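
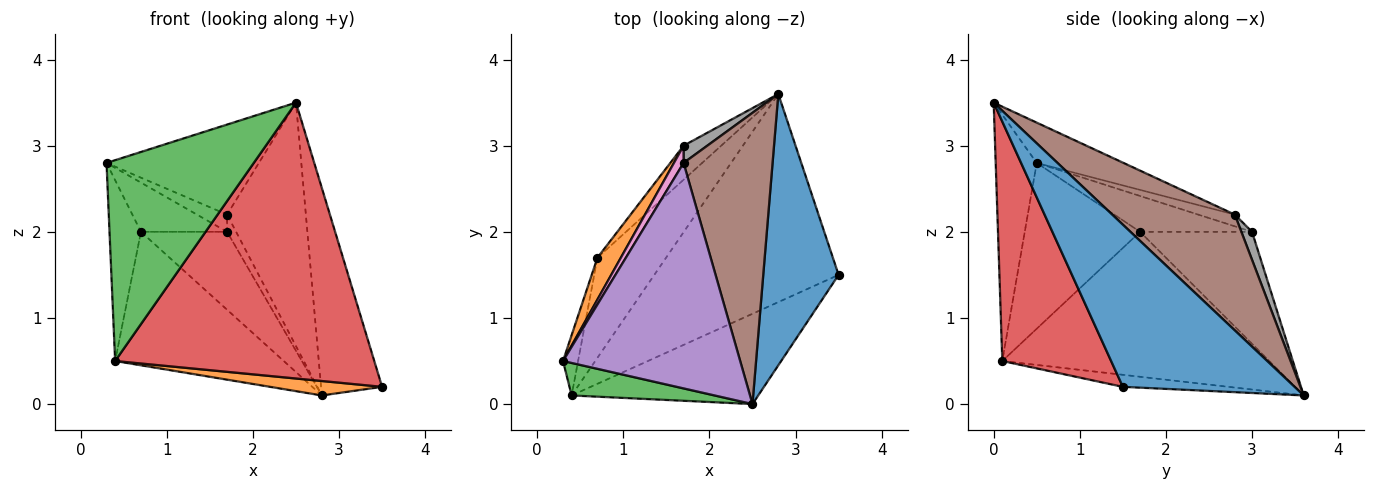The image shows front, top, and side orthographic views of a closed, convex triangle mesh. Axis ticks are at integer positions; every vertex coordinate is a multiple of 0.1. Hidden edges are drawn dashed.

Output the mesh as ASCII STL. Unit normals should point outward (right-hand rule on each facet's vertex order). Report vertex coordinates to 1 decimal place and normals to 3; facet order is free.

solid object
 facet normal 0.863 0.307 0.401
  outer loop
   vertex 2.5 0.0 3.5
   vertex 3.5 1.5 0.2
   vertex 2.8 3.6 0.1
  endloop
 endfacet
 facet normal -0.065 -0.069 -0.995
  outer loop
   vertex 0.4 0.1 0.5
   vertex 2.8 3.6 0.1
   vertex 3.5 1.5 0.2
  endloop
 endfacet
 facet normal -0.265 -0.952 0.154
  outer loop
   vertex 0.4 0.1 0.5
   vertex 2.5 0.0 3.5
   vertex 0.3 0.5 2.8
  endloop
 endfacet
 facet normal 0.371 -0.883 -0.289
  outer loop
   vertex 0.4 0.1 0.5
   vertex 3.5 1.5 0.2
   vertex 2.5 0.0 3.5
  endloop
 endfacet
 facet normal -0.207 0.363 0.909
  outer loop
   vertex 1.7 2.8 2.2
   vertex 0.3 0.5 2.8
   vertex 2.5 0.0 3.5
  endloop
 endfacet
 facet normal 0.706 0.454 0.543
  outer loop
   vertex 1.7 2.8 2.2
   vertex 2.5 0.0 3.5
   vertex 2.8 3.6 0.1
  endloop
 endfacet
 facet normal -0.651 0.536 0.536
  outer loop
   vertex 1.7 3.0 2.0
   vertex 0.3 0.5 2.8
   vertex 1.7 2.8 2.2
  endloop
 endfacet
 facet normal 0.641 0.543 0.543
  outer loop
   vertex 1.7 3.0 2.0
   vertex 1.7 2.8 2.2
   vertex 2.8 3.6 0.1
  endloop
 endfacet
 facet normal -0.785 0.496 -0.372
  outer loop
   vertex 0.7 1.7 2.0
   vertex 2.8 3.6 0.1
   vertex 0.4 0.1 0.5
  endloop
 endfacet
 facet normal -0.766 0.589 -0.257
  outer loop
   vertex 0.7 1.7 2.0
   vertex 1.7 3.0 2.0
   vertex 2.8 3.6 0.1
  endloop
 endfacet
 facet normal -0.961 0.262 -0.087
  outer loop
   vertex 0.7 1.7 2.0
   vertex 0.4 0.1 0.5
   vertex 0.3 0.5 2.8
  endloop
 endfacet
 facet normal -0.704 0.541 0.460
  outer loop
   vertex 0.7 1.7 2.0
   vertex 0.3 0.5 2.8
   vertex 1.7 3.0 2.0
  endloop
 endfacet
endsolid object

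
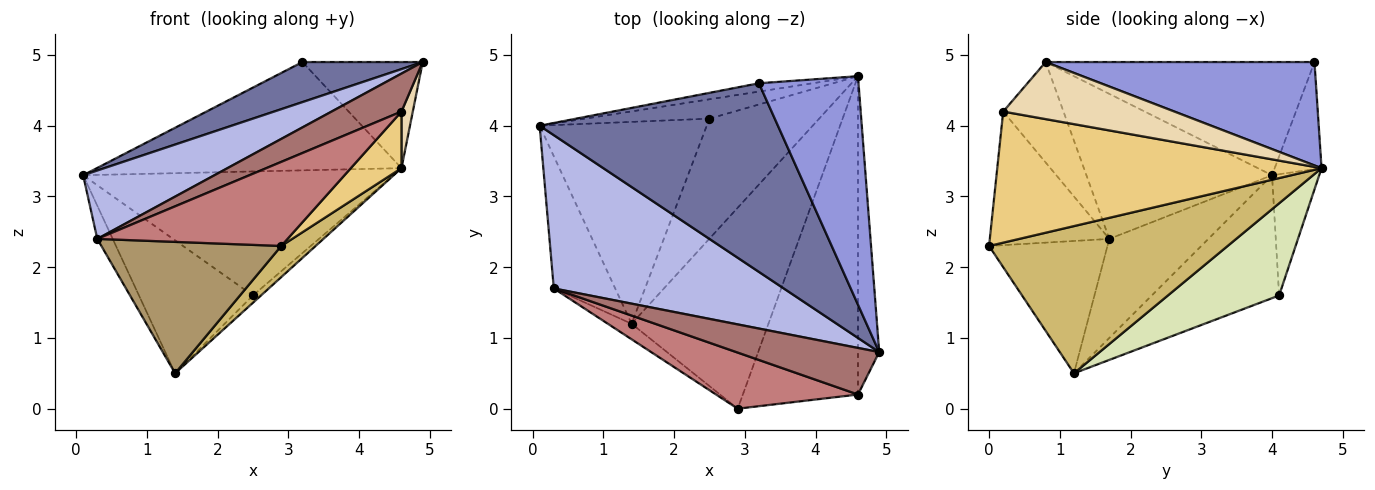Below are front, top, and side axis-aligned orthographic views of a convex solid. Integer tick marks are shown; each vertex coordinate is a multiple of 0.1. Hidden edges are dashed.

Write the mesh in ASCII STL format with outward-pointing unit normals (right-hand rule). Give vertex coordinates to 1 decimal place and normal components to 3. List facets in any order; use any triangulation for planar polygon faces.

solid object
 facet normal -0.421 -0.189 0.887
  outer loop
   vertex 3.2 4.6 4.9
   vertex 0.1 4.0 3.3
   vertex 4.9 0.8 4.9
  endloop
 endfacet
 facet normal -0.152 0.986 -0.076
  outer loop
   vertex 3.2 4.6 4.9
   vertex 4.6 4.7 3.4
   vertex 0.1 4.0 3.3
  endloop
 endfacet
 facet normal 0.686 0.307 0.660
  outer loop
   vertex 3.2 4.6 4.9
   vertex 4.9 0.8 4.9
   vertex 4.6 4.7 3.4
  endloop
 endfacet
 facet normal -0.499 -0.353 0.791
  outer loop
   vertex 0.3 1.7 2.4
   vertex 4.9 0.8 4.9
   vertex 0.1 4.0 3.3
  endloop
 endfacet
 facet normal -0.843 0.131 -0.522
  outer loop
   vertex 0.3 1.7 2.4
   vertex 0.1 4.0 3.3
   vertex 1.4 1.2 0.5
  endloop
 endfacet
 facet normal -0.149 0.977 -0.152
  outer loop
   vertex 2.5 4.1 1.6
   vertex 0.1 4.0 3.3
   vertex 4.6 4.7 3.4
  endloop
 endfacet
 facet normal -0.524 0.469 -0.712
  outer loop
   vertex 2.5 4.1 1.6
   vertex 1.4 1.2 0.5
   vertex 0.1 4.0 3.3
  endloop
 endfacet
 facet normal 0.642 0.046 -0.765
  outer loop
   vertex 2.5 4.1 1.6
   vertex 4.6 4.7 3.4
   vertex 1.4 1.2 0.5
  endloop
 endfacet
 facet normal -0.547 -0.831 -0.098
  outer loop
   vertex 2.9 0.0 2.3
   vertex 0.3 1.7 2.4
   vertex 1.4 1.2 0.5
  endloop
 endfacet
 facet normal 0.728 -0.105 -0.677
  outer loop
   vertex 2.9 0.0 2.3
   vertex 1.4 1.2 0.5
   vertex 4.6 4.7 3.4
  endloop
 endfacet
 facet normal 0.746 -0.117 -0.655
  outer loop
   vertex 4.6 0.2 4.2
   vertex 2.9 0.0 2.3
   vertex 4.6 4.7 3.4
  endloop
 endfacet
 facet normal 0.935 -0.062 -0.348
  outer loop
   vertex 4.6 0.2 4.2
   vertex 4.6 4.7 3.4
   vertex 4.9 0.8 4.9
  endloop
 endfacet
 facet normal -0.478 -0.555 0.681
  outer loop
   vertex 4.6 0.2 4.2
   vertex 4.9 0.8 4.9
   vertex 0.3 1.7 2.4
  endloop
 endfacet
 facet normal -0.463 -0.737 0.492
  outer loop
   vertex 4.6 0.2 4.2
   vertex 0.3 1.7 2.4
   vertex 2.9 0.0 2.3
  endloop
 endfacet
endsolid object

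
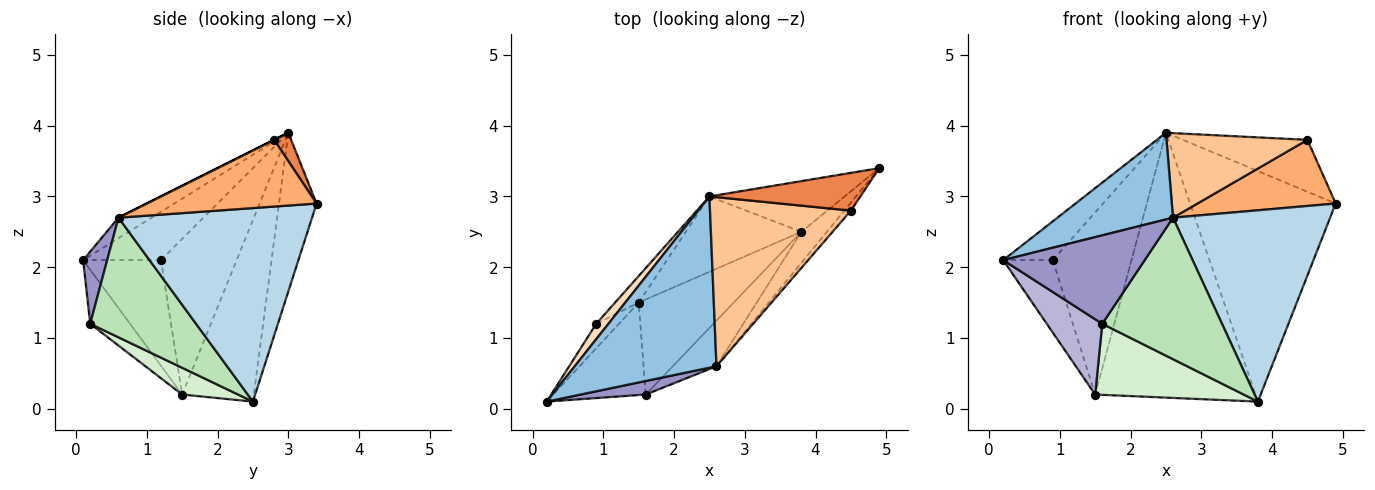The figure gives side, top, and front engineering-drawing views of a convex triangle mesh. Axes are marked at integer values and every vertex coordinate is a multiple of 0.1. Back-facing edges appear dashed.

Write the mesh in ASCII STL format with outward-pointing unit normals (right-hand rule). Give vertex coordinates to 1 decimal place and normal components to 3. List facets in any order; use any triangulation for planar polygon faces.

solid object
 facet normal -0.245 0.947 -0.208
  outer loop
   vertex 3.8 2.5 0.1
   vertex 2.5 3.0 3.9
   vertex 4.9 3.4 2.9
  endloop
 endfacet
 facet normal -0.128 -0.448 0.885
  outer loop
   vertex 2.6 0.6 2.7
   vertex 2.5 3.0 3.9
   vertex 0.2 0.1 2.1
  endloop
 endfacet
 facet normal 0.772 -0.627 -0.102
  outer loop
   vertex 2.6 0.6 2.7
   vertex 3.8 2.5 0.1
   vertex 4.9 3.4 2.9
  endloop
 endfacet
 facet normal -0.395 0.884 -0.251
  outer loop
   vertex 1.5 1.5 0.2
   vertex 2.5 3.0 3.9
   vertex 3.8 2.5 0.1
  endloop
 endfacet
 facet normal 0.110 0.804 0.585
  outer loop
   vertex 4.5 2.8 3.8
   vertex 4.9 3.4 2.9
   vertex 2.5 3.0 3.9
  endloop
 endfacet
 facet normal 0.773 -0.630 -0.076
  outer loop
   vertex 4.5 2.8 3.8
   vertex 2.6 0.6 2.7
   vertex 4.9 3.4 2.9
  endloop
 endfacet
 facet normal 0.000 -0.447 0.894
  outer loop
   vertex 4.5 2.8 3.8
   vertex 2.5 3.0 3.9
   vertex 2.6 0.6 2.7
  endloop
 endfacet
 facet normal -0.825 0.525 0.208
  outer loop
   vertex 0.9 1.2 2.1
   vertex 0.2 0.1 2.1
   vertex 2.5 3.0 3.9
  endloop
 endfacet
 facet normal -0.830 0.528 -0.179
  outer loop
   vertex 0.9 1.2 2.1
   vertex 1.5 1.5 0.2
   vertex 0.2 0.1 2.1
  endloop
 endfacet
 facet normal -0.689 0.717 -0.104
  outer loop
   vertex 0.9 1.2 2.1
   vertex 2.5 3.0 3.9
   vertex 1.5 1.5 0.2
  endloop
 endfacet
 facet normal 0.644 -0.728 -0.235
  outer loop
   vertex 1.6 0.2 1.2
   vertex 3.8 2.5 0.1
   vertex 2.6 0.6 2.7
  endloop
 endfacet
 facet normal 0.220 -0.584 -0.781
  outer loop
   vertex 1.6 0.2 1.2
   vertex 1.5 1.5 0.2
   vertex 3.8 2.5 0.1
  endloop
 endfacet
 facet normal 0.166 -0.975 0.149
  outer loop
   vertex 1.6 0.2 1.2
   vertex 2.6 0.6 2.7
   vertex 0.2 0.1 2.1
  endloop
 endfacet
 facet normal -0.413 -0.575 -0.706
  outer loop
   vertex 1.6 0.2 1.2
   vertex 0.2 0.1 2.1
   vertex 1.5 1.5 0.2
  endloop
 endfacet
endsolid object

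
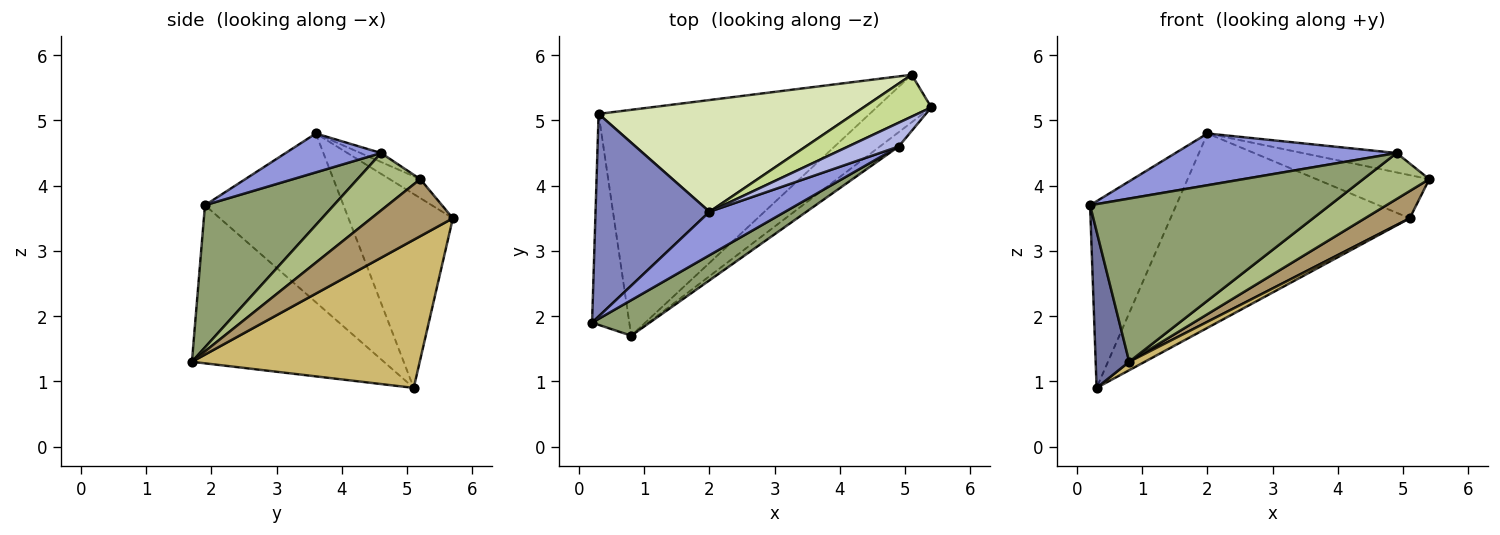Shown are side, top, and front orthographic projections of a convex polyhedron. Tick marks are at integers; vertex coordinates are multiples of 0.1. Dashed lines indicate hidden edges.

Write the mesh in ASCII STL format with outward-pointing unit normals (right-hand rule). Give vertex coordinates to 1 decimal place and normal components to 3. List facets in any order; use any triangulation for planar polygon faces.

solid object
 facet normal -0.960 -0.168 -0.226
  outer loop
   vertex 0.8 1.7 1.3
   vertex 0.2 1.9 3.7
   vertex 0.3 5.1 0.9
  endloop
 endfacet
 facet normal -0.737 0.458 0.497
  outer loop
   vertex 2.0 3.6 4.8
   vertex 0.3 5.1 0.9
   vertex 0.2 1.9 3.7
  endloop
 endfacet
 facet normal 0.314 -0.727 0.610
  outer loop
   vertex 4.9 4.6 4.5
   vertex 2.0 3.6 4.8
   vertex 0.2 1.9 3.7
  endloop
 endfacet
 facet normal -0.136 0.626 0.768
  outer loop
   vertex 4.9 4.6 4.5
   vertex 5.4 5.2 4.1
   vertex 2.0 3.6 4.8
  endloop
 endfacet
 facet normal 0.465 -0.865 0.188
  outer loop
   vertex 4.9 4.6 4.5
   vertex 0.2 1.9 3.7
   vertex 0.8 1.7 1.3
  endloop
 endfacet
 facet normal 0.672 -0.707 -0.220
  outer loop
   vertex 4.9 4.6 4.5
   vertex 0.8 1.7 1.3
   vertex 5.4 5.2 4.1
  endloop
 endfacet
 facet normal -0.191 0.705 0.683
  outer loop
   vertex 5.1 5.7 3.5
   vertex 2.0 3.6 4.8
   vertex 5.4 5.2 4.1
  endloop
 endfacet
 facet normal -0.354 0.811 0.466
  outer loop
   vertex 5.1 5.7 3.5
   vertex 0.3 5.1 0.9
   vertex 2.0 3.6 4.8
  endloop
 endfacet
 facet normal 0.672 -0.368 -0.643
  outer loop
   vertex 5.1 5.7 3.5
   vertex 5.4 5.2 4.1
   vertex 0.8 1.7 1.3
  endloop
 endfacet
 facet normal 0.479 -0.033 -0.877
  outer loop
   vertex 5.1 5.7 3.5
   vertex 0.8 1.7 1.3
   vertex 0.3 5.1 0.9
  endloop
 endfacet
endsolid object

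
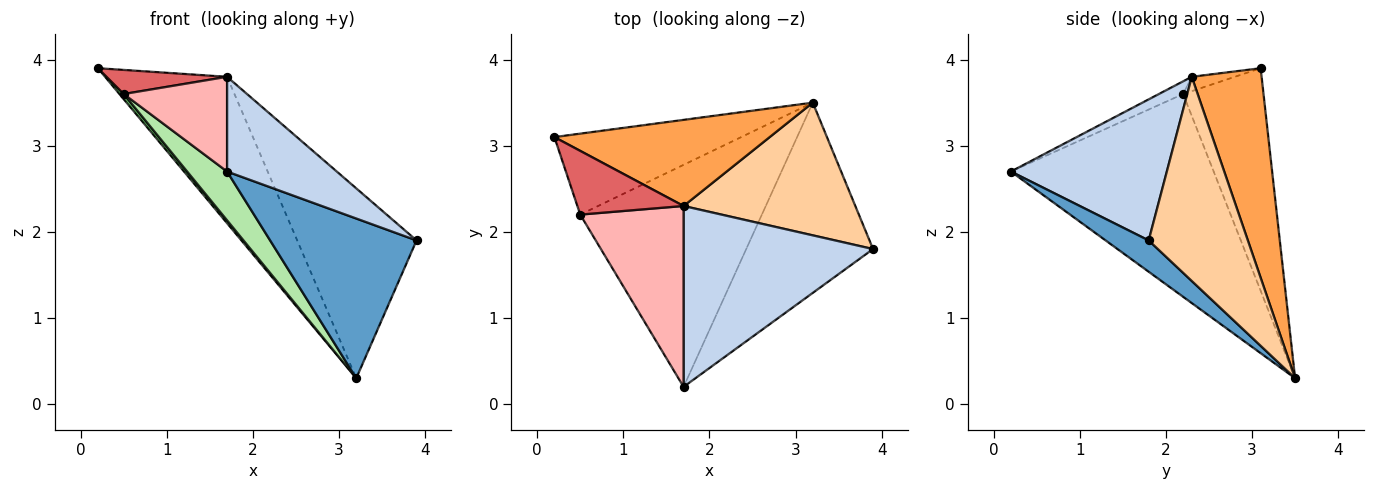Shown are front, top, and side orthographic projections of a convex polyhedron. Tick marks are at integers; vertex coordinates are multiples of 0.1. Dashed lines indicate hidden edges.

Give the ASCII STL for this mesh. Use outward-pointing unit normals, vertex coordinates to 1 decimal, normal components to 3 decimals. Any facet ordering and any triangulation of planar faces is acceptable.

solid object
 facet normal 0.186 -0.632 -0.753
  outer loop
   vertex 3.2 3.5 0.3
   vertex 3.9 1.8 1.9
   vertex 1.7 0.2 2.7
  endloop
 endfacet
 facet normal 0.551 -0.387 0.739
  outer loop
   vertex 1.7 2.3 3.8
   vertex 1.7 0.2 2.7
   vertex 3.9 1.8 1.9
  endloop
 endfacet
 facet normal 0.443 0.773 0.455
  outer loop
   vertex 1.7 2.3 3.8
   vertex 3.2 3.5 0.3
   vertex 0.2 3.1 3.9
  endloop
 endfacet
 facet normal 0.563 0.677 0.474
  outer loop
   vertex 1.7 2.3 3.8
   vertex 3.9 1.8 1.9
   vertex 3.2 3.5 0.3
  endloop
 endfacet
 facet normal -0.765 -0.041 -0.642
  outer loop
   vertex 0.5 2.2 3.6
   vertex 0.2 3.1 3.9
   vertex 3.2 3.5 0.3
  endloop
 endfacet
 facet normal -0.737 -0.145 -0.660
  outer loop
   vertex 0.5 2.2 3.6
   vertex 3.2 3.5 0.3
   vertex 1.7 0.2 2.7
  endloop
 endfacet
 facet normal -0.125 -0.351 0.928
  outer loop
   vertex 0.5 2.2 3.6
   vertex 1.7 2.3 3.8
   vertex 0.2 3.1 3.9
  endloop
 endfacet
 facet normal -0.108 -0.461 0.881
  outer loop
   vertex 0.5 2.2 3.6
   vertex 1.7 0.2 2.7
   vertex 1.7 2.3 3.8
  endloop
 endfacet
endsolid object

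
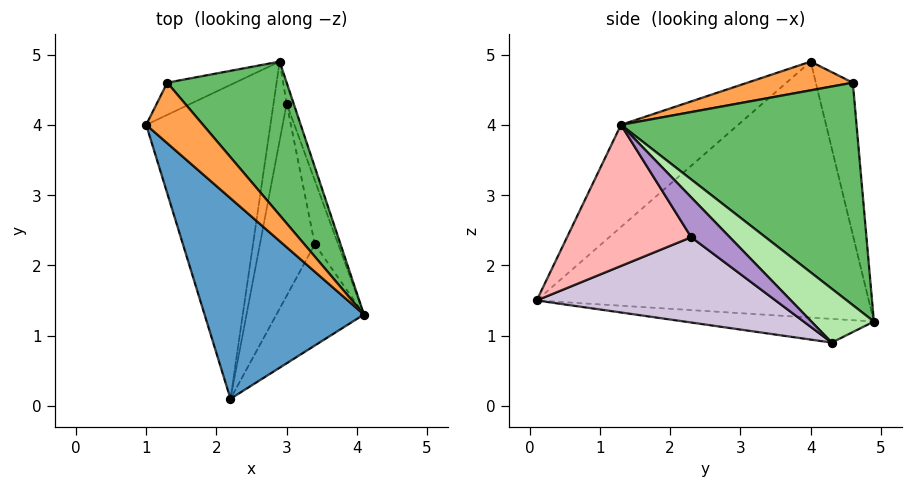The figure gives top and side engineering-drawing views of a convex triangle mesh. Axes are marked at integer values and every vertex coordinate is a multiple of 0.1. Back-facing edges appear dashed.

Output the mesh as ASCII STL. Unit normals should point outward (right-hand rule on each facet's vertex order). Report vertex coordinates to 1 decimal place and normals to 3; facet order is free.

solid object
 facet normal -0.401 -0.669 0.626
  outer loop
   vertex 2.2 0.1 1.5
   vertex 4.1 1.3 4.0
   vertex 1.0 4.0 4.9
  endloop
 endfacet
 facet normal -0.895 0.103 -0.434
  outer loop
   vertex 2.9 4.9 1.2
   vertex 2.2 0.1 1.5
   vertex 1.0 4.0 4.9
  endloop
 endfacet
 facet normal 0.441 0.215 0.871
  outer loop
   vertex 1.3 4.6 4.6
   vertex 1.0 4.0 4.9
   vertex 4.1 1.3 4.0
  endloop
 endfacet
 facet normal -0.885 0.245 -0.395
  outer loop
   vertex 1.3 4.6 4.6
   vertex 2.9 4.9 1.2
   vertex 1.0 4.0 4.9
  endloop
 endfacet
 facet normal 0.735 0.552 0.394
  outer loop
   vertex 1.3 4.6 4.6
   vertex 4.1 1.3 4.0
   vertex 2.9 4.9 1.2
  endloop
 endfacet
 facet normal 0.966 0.224 -0.126
  outer loop
   vertex 3.0 4.3 0.9
   vertex 2.9 4.9 1.2
   vertex 4.1 1.3 4.0
  endloop
 endfacet
 facet normal -0.870 0.097 -0.483
  outer loop
   vertex 3.0 4.3 0.9
   vertex 2.2 0.1 1.5
   vertex 2.9 4.9 1.2
  endloop
 endfacet
 facet normal 0.825 -0.241 -0.511
  outer loop
   vertex 3.4 2.3 2.4
   vertex 4.1 1.3 4.0
   vertex 2.2 0.1 1.5
  endloop
 endfacet
 facet normal 0.844 -0.204 -0.496
  outer loop
   vertex 3.4 2.3 2.4
   vertex 3.0 4.3 0.9
   vertex 4.1 1.3 4.0
  endloop
 endfacet
 facet normal 0.818 -0.231 -0.526
  outer loop
   vertex 3.4 2.3 2.4
   vertex 2.2 0.1 1.5
   vertex 3.0 4.3 0.9
  endloop
 endfacet
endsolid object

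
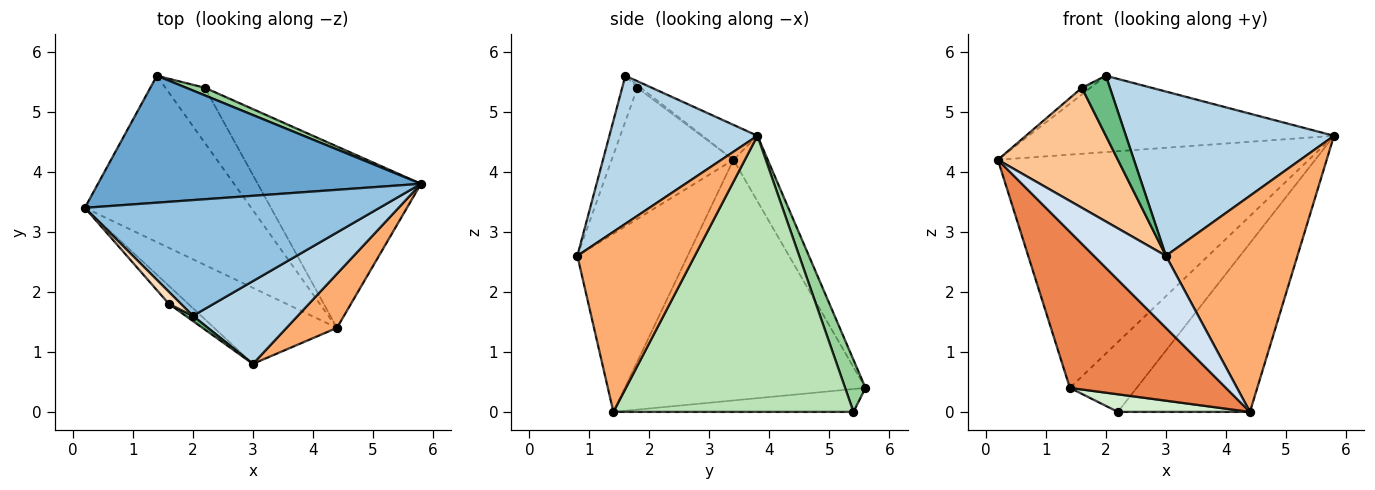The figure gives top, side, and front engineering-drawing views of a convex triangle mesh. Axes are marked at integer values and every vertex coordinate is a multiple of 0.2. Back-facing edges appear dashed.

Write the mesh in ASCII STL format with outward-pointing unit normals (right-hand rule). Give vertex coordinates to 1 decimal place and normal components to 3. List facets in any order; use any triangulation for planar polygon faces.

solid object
 facet normal -0.096 0.874 0.476
  outer loop
   vertex 1.4 5.6 0.4
   vertex 0.2 3.4 4.2
   vertex 5.8 3.8 4.6
  endloop
 endfacet
 facet normal -0.098 0.548 0.831
  outer loop
   vertex 2.0 1.6 5.6
   vertex 5.8 3.8 4.6
   vertex 0.2 3.4 4.2
  endloop
 endfacet
 facet normal 0.536 -0.754 0.380
  outer loop
   vertex 2.0 1.6 5.6
   vertex 3.0 0.8 2.6
   vertex 5.8 3.8 4.6
  endloop
 endfacet
 facet normal -0.725 -0.473 -0.500
  outer loop
   vertex 4.4 1.4 0.0
   vertex 3.0 0.8 2.6
   vertex 0.2 3.4 4.2
  endloop
 endfacet
 facet normal -0.726 -0.471 -0.502
  outer loop
   vertex 4.4 1.4 0.0
   vertex 0.2 3.4 4.2
   vertex 1.4 5.6 0.4
  endloop
 endfacet
 facet normal 0.655 -0.733 0.183
  outer loop
   vertex 4.4 1.4 0.0
   vertex 5.8 3.8 4.6
   vertex 3.0 0.8 2.6
  endloop
 endfacet
 facet normal -0.708 -0.698 -0.105
  outer loop
   vertex 1.6 1.8 5.4
   vertex 0.2 3.4 4.2
   vertex 3.0 0.8 2.6
  endloop
 endfacet
 facet normal -0.191 0.477 0.858
  outer loop
   vertex 1.6 1.8 5.4
   vertex 2.0 1.6 5.6
   vertex 0.2 3.4 4.2
  endloop
 endfacet
 facet normal -0.476 -0.876 0.075
  outer loop
   vertex 1.6 1.8 5.4
   vertex 3.0 0.8 2.6
   vertex 2.0 1.6 5.6
  endloop
 endfacet
 facet normal 0.290 0.951 0.104
  outer loop
   vertex 2.2 5.4 0.0
   vertex 1.4 5.6 0.4
   vertex 5.8 3.8 4.6
  endloop
 endfacet
 facet normal 0.778 0.428 -0.460
  outer loop
   vertex 2.2 5.4 0.0
   vertex 5.8 3.8 4.6
   vertex 4.4 1.4 0.0
  endloop
 endfacet
 facet normal -0.483 -0.266 -0.834
  outer loop
   vertex 2.2 5.4 0.0
   vertex 4.4 1.4 0.0
   vertex 1.4 5.6 0.4
  endloop
 endfacet
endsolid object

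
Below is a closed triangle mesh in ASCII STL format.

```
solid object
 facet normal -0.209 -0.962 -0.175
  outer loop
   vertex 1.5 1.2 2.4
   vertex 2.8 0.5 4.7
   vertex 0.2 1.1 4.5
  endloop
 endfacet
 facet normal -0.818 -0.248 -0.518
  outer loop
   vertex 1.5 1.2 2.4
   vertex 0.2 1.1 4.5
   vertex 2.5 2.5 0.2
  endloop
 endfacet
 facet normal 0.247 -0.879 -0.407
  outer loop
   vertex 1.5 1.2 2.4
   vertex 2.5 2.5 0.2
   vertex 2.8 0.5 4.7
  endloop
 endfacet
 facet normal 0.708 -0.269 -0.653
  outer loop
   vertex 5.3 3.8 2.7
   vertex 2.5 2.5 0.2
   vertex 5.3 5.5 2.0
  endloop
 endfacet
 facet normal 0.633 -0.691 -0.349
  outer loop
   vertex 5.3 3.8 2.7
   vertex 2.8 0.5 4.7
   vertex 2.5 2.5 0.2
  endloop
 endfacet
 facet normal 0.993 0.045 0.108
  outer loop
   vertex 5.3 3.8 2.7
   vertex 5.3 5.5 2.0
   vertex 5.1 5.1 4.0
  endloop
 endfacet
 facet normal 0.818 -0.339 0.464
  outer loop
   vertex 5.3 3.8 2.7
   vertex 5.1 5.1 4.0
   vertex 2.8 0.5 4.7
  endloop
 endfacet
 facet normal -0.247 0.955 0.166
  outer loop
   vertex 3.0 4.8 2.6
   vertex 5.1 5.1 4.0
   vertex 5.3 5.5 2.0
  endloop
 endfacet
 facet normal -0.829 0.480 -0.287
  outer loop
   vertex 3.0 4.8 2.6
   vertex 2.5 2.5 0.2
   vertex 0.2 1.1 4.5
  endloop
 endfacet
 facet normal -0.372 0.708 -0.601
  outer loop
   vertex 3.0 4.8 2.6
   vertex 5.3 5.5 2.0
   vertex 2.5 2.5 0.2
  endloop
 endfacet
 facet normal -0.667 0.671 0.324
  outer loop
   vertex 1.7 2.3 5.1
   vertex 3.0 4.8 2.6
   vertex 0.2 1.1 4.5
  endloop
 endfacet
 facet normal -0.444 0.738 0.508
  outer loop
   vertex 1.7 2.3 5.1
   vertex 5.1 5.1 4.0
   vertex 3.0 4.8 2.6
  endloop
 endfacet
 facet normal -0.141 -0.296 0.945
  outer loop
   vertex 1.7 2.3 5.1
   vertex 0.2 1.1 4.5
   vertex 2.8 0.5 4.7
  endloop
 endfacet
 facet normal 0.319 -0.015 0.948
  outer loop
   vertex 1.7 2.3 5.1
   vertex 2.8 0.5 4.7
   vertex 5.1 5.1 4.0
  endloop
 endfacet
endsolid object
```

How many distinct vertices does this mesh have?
9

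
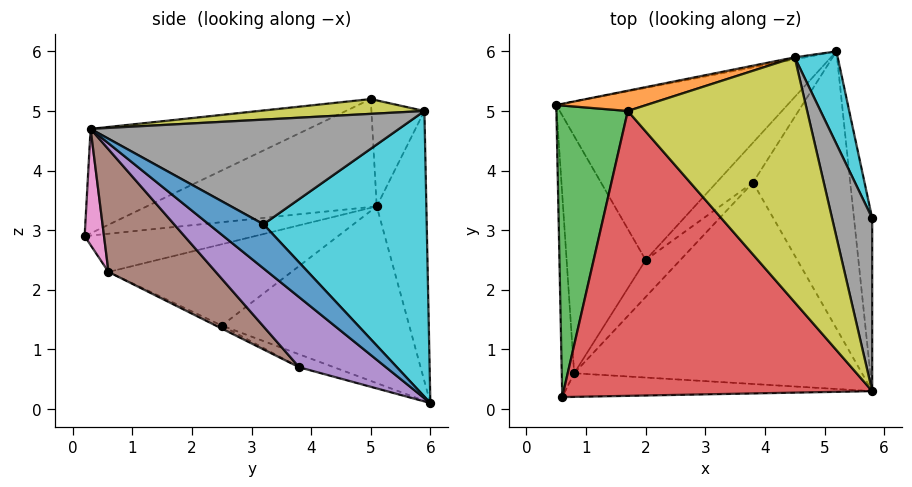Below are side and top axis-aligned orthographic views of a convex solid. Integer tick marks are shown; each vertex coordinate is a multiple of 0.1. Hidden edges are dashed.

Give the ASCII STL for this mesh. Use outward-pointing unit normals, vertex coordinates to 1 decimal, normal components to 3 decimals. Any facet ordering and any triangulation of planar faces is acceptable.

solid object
 facet normal 0.905 -0.206 -0.373
  outer loop
   vertex 5.8 0.3 4.7
   vertex 5.2 6.0 0.1
   vertex 5.8 3.2 3.1
  endloop
 endfacet
 facet normal -0.588 0.252 -0.769
  outer loop
   vertex 2.0 2.5 1.4
   vertex 0.5 5.1 3.4
   vertex 5.2 6.0 0.1
  endloop
 endfacet
 facet normal -0.832 -0.073 0.550
  outer loop
   vertex 1.7 5.0 5.2
   vertex 0.5 5.1 3.4
   vertex 0.6 0.2 2.9
  endloop
 endfacet
 facet normal -0.300 -0.356 0.885
  outer loop
   vertex 1.7 5.0 5.2
   vertex 0.6 0.2 2.9
   vertex 5.8 0.3 4.7
  endloop
 endfacet
 facet normal -0.951 0.012 -0.309
  outer loop
   vertex 0.8 0.6 2.3
   vertex 0.6 0.2 2.9
   vertex 0.5 5.1 3.4
  endloop
 endfacet
 facet normal -0.712 0.122 -0.692
  outer loop
   vertex 0.8 0.6 2.3
   vertex 0.5 5.1 3.4
   vertex 2.0 2.5 1.4
  endloop
 endfacet
 facet normal 0.189 -0.845 -0.500
  outer loop
   vertex 0.8 0.6 2.3
   vertex 5.8 0.3 4.7
   vertex 0.6 0.2 2.9
  endloop
 endfacet
 facet normal 0.916 0.194 0.351
  outer loop
   vertex 4.5 5.9 5.0
   vertex 5.8 0.3 4.7
   vertex 5.8 3.2 3.1
  endloop
 endfacet
 facet normal 0.082 -0.034 0.996
  outer loop
   vertex 4.5 5.9 5.0
   vertex 1.7 5.0 5.2
   vertex 5.8 0.3 4.7
  endloop
 endfacet
 facet normal 0.927 0.348 0.140
  outer loop
   vertex 4.5 5.9 5.0
   vertex 5.8 3.2 3.1
   vertex 5.2 6.0 0.1
  endloop
 endfacet
 facet normal -0.193 0.981 -0.008
  outer loop
   vertex 4.5 5.9 5.0
   vertex 5.2 6.0 0.1
   vertex 0.5 5.1 3.4
  endloop
 endfacet
 facet normal -0.282 0.929 0.239
  outer loop
   vertex 4.5 5.9 5.0
   vertex 0.5 5.1 3.4
   vertex 1.7 5.0 5.2
  endloop
 endfacet
 facet normal -0.334 -0.044 -0.941
  outer loop
   vertex 3.8 3.8 0.7
   vertex 2.0 2.5 1.4
   vertex 5.2 6.0 0.1
  endloop
 endfacet
 facet normal -0.079 -0.386 -0.919
  outer loop
   vertex 3.8 3.8 0.7
   vertex 0.8 0.6 2.3
   vertex 2.0 2.5 1.4
  endloop
 endfacet
 facet normal 0.503 -0.510 -0.698
  outer loop
   vertex 3.8 3.8 0.7
   vertex 5.2 6.0 0.1
   vertex 5.8 0.3 4.7
  endloop
 endfacet
 facet normal 0.302 -0.638 -0.709
  outer loop
   vertex 3.8 3.8 0.7
   vertex 5.8 0.3 4.7
   vertex 0.8 0.6 2.3
  endloop
 endfacet
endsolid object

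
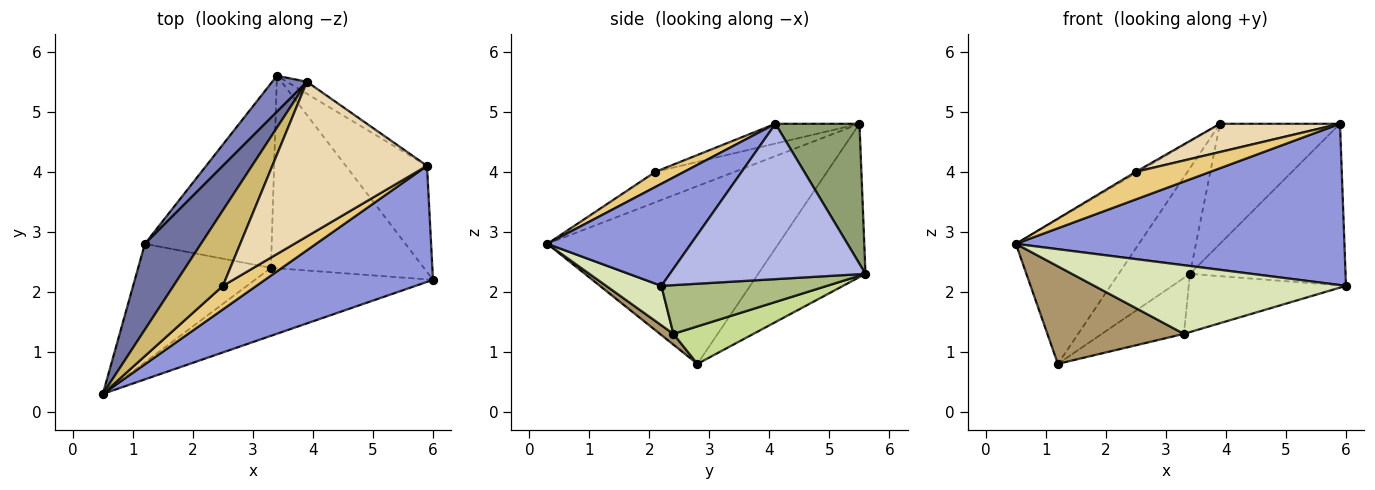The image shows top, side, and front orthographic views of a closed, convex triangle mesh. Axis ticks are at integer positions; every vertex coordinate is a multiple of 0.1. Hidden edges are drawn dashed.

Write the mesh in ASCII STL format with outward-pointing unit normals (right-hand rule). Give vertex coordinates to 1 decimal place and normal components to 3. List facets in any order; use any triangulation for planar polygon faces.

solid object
 facet normal -0.850 0.453 0.268
  outer loop
   vertex 1.2 2.8 0.8
   vertex 0.5 0.3 2.8
   vertex 3.9 5.5 4.8
  endloop
 endfacet
 facet normal -0.818 0.544 0.185
  outer loop
   vertex 1.2 2.8 0.8
   vertex 3.9 5.5 4.8
   vertex 3.4 5.6 2.3
  endloop
 endfacet
 facet normal 0.334 -0.765 0.551
  outer loop
   vertex 5.9 4.1 4.8
   vertex 0.5 0.3 2.8
   vertex 6.0 2.2 2.1
  endloop
 endfacet
 facet normal 0.724 0.576 -0.379
  outer loop
   vertex 5.9 4.1 4.8
   vertex 6.0 2.2 2.1
   vertex 3.4 5.6 2.3
  endloop
 endfacet
 facet normal 0.572 0.816 -0.082
  outer loop
   vertex 5.9 4.1 4.8
   vertex 3.4 5.6 2.3
   vertex 3.9 5.5 4.8
  endloop
 endfacet
 facet normal 0.292 0.277 -0.916
  outer loop
   vertex 3.3 2.4 1.3
   vertex 3.4 5.6 2.3
   vertex 6.0 2.2 2.1
  endloop
 endfacet
 facet normal 0.272 0.279 -0.921
  outer loop
   vertex 3.3 2.4 1.3
   vertex 1.2 2.8 0.8
   vertex 3.4 5.6 2.3
  endloop
 endfacet
 facet normal 0.154 -0.702 -0.695
  outer loop
   vertex 3.3 2.4 1.3
   vertex 6.0 2.2 2.1
   vertex 0.5 0.3 2.8
  endloop
 endfacet
 facet normal 0.063 -0.634 -0.771
  outer loop
   vertex 3.3 2.4 1.3
   vertex 0.5 0.3 2.8
   vertex 1.2 2.8 0.8
  endloop
 endfacet
 facet normal -0.525 0.016 0.851
  outer loop
   vertex 2.5 2.1 4.0
   vertex 3.9 5.5 4.8
   vertex 0.5 0.3 2.8
  endloop
 endfacet
 facet normal 0.282 -0.729 0.623
  outer loop
   vertex 2.5 2.1 4.0
   vertex 0.5 0.3 2.8
   vertex 5.9 4.1 4.8
  endloop
 endfacet
 facet normal -0.125 -0.178 0.976
  outer loop
   vertex 2.5 2.1 4.0
   vertex 5.9 4.1 4.8
   vertex 3.9 5.5 4.8
  endloop
 endfacet
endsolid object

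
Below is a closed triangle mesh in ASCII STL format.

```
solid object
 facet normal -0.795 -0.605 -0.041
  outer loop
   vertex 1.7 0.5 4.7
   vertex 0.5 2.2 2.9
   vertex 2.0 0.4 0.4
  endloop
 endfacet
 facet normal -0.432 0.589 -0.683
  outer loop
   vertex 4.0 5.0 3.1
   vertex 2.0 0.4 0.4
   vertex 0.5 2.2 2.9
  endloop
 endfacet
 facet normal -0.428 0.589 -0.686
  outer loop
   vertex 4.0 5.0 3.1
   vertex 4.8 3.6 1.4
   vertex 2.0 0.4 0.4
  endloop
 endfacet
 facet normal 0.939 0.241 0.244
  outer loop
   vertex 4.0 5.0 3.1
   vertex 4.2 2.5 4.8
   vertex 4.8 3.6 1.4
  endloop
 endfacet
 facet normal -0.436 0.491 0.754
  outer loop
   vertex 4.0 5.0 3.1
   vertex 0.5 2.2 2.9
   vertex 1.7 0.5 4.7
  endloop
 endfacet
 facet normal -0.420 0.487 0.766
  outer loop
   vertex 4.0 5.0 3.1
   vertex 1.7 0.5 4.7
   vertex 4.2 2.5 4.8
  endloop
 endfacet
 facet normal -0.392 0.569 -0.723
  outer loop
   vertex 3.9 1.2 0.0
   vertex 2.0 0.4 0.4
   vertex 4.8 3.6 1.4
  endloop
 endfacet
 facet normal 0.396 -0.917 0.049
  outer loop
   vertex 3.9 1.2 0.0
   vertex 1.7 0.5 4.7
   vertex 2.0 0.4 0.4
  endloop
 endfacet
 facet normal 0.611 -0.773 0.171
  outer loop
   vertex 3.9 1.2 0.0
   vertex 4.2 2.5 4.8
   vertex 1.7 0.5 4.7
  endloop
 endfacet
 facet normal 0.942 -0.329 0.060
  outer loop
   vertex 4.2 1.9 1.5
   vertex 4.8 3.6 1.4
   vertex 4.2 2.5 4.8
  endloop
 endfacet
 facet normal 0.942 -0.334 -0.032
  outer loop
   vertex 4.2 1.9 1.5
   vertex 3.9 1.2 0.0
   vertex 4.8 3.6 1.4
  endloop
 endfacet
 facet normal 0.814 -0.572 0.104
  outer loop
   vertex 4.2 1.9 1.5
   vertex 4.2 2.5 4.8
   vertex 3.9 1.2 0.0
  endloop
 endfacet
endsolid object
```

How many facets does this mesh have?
12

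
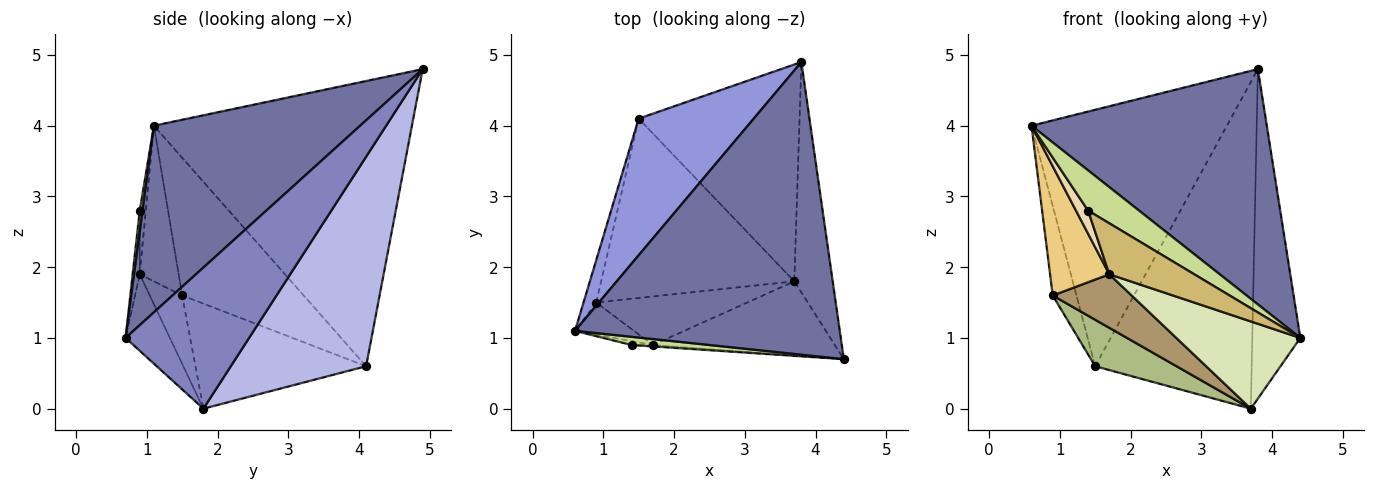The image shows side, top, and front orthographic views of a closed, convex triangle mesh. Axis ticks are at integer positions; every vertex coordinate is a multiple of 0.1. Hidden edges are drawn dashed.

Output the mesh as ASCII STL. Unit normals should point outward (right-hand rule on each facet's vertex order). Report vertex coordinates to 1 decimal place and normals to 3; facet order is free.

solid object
 facet normal 0.481 -0.549 0.683
  outer loop
   vertex 3.8 4.9 4.8
   vertex 0.6 1.1 4.0
   vertex 4.4 0.7 1.0
  endloop
 endfacet
 facet normal 0.903 0.351 -0.246
  outer loop
   vertex 3.7 1.8 0.0
   vertex 3.8 4.9 4.8
   vertex 4.4 0.7 1.0
  endloop
 endfacet
 facet normal -0.759 0.575 0.306
  outer loop
   vertex 1.5 4.1 0.6
   vertex 0.6 1.1 4.0
   vertex 3.8 4.9 4.8
  endloop
 endfacet
 facet normal 0.584 0.676 -0.449
  outer loop
   vertex 1.5 4.1 0.6
   vertex 3.8 4.9 4.8
   vertex 3.7 1.8 0.0
  endloop
 endfacet
 facet normal -0.977 0.191 -0.090
  outer loop
   vertex 0.9 1.5 1.6
   vertex 0.6 1.1 4.0
   vertex 1.5 4.1 0.6
  endloop
 endfacet
 facet normal -0.466 -0.222 -0.857
  outer loop
   vertex 0.9 1.5 1.6
   vertex 1.5 4.1 0.6
   vertex 3.7 1.8 0.0
  endloop
 endfacet
 facet normal 0.054 -0.978 0.199
  outer loop
   vertex 1.4 0.9 2.8
   vertex 4.4 0.7 1.0
   vertex 0.6 1.1 4.0
  endloop
 endfacet
 facet normal -0.263 -0.735 -0.625
  outer loop
   vertex 1.7 0.9 1.9
   vertex 3.7 1.8 0.0
   vertex 4.4 0.7 1.0
  endloop
 endfacet
 facet normal -0.291 -0.709 -0.642
  outer loop
   vertex 1.7 0.9 1.9
   vertex 0.9 1.5 1.6
   vertex 3.7 1.8 0.0
  endloop
 endfacet
 facet normal -0.083 -0.996 -0.028
  outer loop
   vertex 1.7 0.9 1.9
   vertex 4.4 0.7 1.0
   vertex 1.4 0.9 2.8
  endloop
 endfacet
 facet normal -0.537 -0.818 -0.204
  outer loop
   vertex 1.7 0.9 1.9
   vertex 0.6 1.1 4.0
   vertex 0.9 1.5 1.6
  endloop
 endfacet
 facet normal -0.442 -0.885 -0.147
  outer loop
   vertex 1.7 0.9 1.9
   vertex 1.4 0.9 2.8
   vertex 0.6 1.1 4.0
  endloop
 endfacet
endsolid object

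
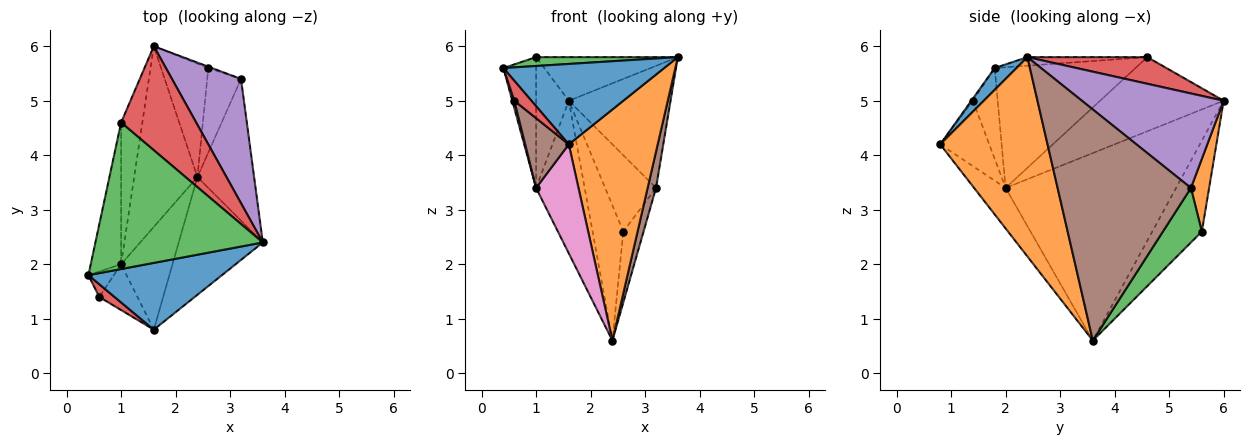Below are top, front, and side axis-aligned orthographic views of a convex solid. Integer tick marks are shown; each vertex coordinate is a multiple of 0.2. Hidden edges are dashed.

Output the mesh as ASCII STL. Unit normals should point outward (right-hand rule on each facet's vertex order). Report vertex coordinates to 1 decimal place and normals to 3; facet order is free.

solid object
 facet normal 0.104 -0.765 0.635
  outer loop
   vertex 1.6 0.8 4.2
   vertex 3.6 2.4 5.8
   vertex 0.4 1.8 5.6
  endloop
 endfacet
 facet normal 0.732 -0.607 -0.309
  outer loop
   vertex 1.6 0.8 4.2
   vertex 2.4 3.6 0.6
   vertex 3.6 2.4 5.8
  endloop
 endfacet
 facet normal -0.051 -0.060 0.997
  outer loop
   vertex 1.0 4.6 5.8
   vertex 0.4 1.8 5.6
   vertex 3.6 2.4 5.8
  endloop
 endfacet
 facet normal 0.311 0.368 0.876
  outer loop
   vertex 1.0 4.6 5.8
   vertex 3.6 2.4 5.8
   vertex 1.6 6.0 5.0
  endloop
 endfacet
 facet normal 0.699 0.502 0.510
  outer loop
   vertex 3.2 5.4 3.4
   vertex 1.6 6.0 5.0
   vertex 3.6 2.4 5.8
  endloop
 endfacet
 facet normal 0.969 -0.061 -0.238
  outer loop
   vertex 3.2 5.4 3.4
   vertex 3.6 2.4 5.8
   vertex 2.4 3.6 0.6
  endloop
 endfacet
 facet normal -0.475 -0.640 -0.604
  outer loop
   vertex 1.0 2.0 3.4
   vertex 2.4 3.6 0.6
   vertex 1.6 0.8 4.2
  endloop
 endfacet
 facet normal -0.946 0.220 -0.238
  outer loop
   vertex 1.0 2.0 3.4
   vertex 0.4 1.8 5.6
   vertex 1.0 4.6 5.8
  endloop
 endfacet
 facet normal -0.915 0.261 -0.308
  outer loop
   vertex 1.0 2.0 3.4
   vertex 1.6 6.0 5.0
   vertex 2.4 3.6 0.6
  endloop
 endfacet
 facet normal -0.932 0.247 -0.267
  outer loop
   vertex 1.0 2.0 3.4
   vertex 1.0 4.6 5.8
   vertex 1.6 6.0 5.0
  endloop
 endfacet
 facet normal -0.777 0.482 -0.404
  outer loop
   vertex 2.6 5.6 2.6
   vertex 2.4 3.6 0.6
   vertex 1.6 6.0 5.0
  endloop
 endfacet
 facet normal 0.336 0.942 -0.017
  outer loop
   vertex 2.6 5.6 2.6
   vertex 1.6 6.0 5.0
   vertex 3.2 5.4 3.4
  endloop
 endfacet
 facet normal 0.777 0.404 -0.482
  outer loop
   vertex 2.6 5.6 2.6
   vertex 3.2 5.4 3.4
   vertex 2.4 3.6 0.6
  endloop
 endfacet
 facet normal -0.076 -0.841 0.535
  outer loop
   vertex 0.6 1.4 5.0
   vertex 1.6 0.8 4.2
   vertex 0.4 1.8 5.6
  endloop
 endfacet
 facet normal -0.960 -0.077 -0.269
  outer loop
   vertex 0.6 1.4 5.0
   vertex 0.4 1.8 5.6
   vertex 1.0 2.0 3.4
  endloop
 endfacet
 facet normal -0.685 -0.609 -0.400
  outer loop
   vertex 0.6 1.4 5.0
   vertex 1.0 2.0 3.4
   vertex 1.6 0.8 4.2
  endloop
 endfacet
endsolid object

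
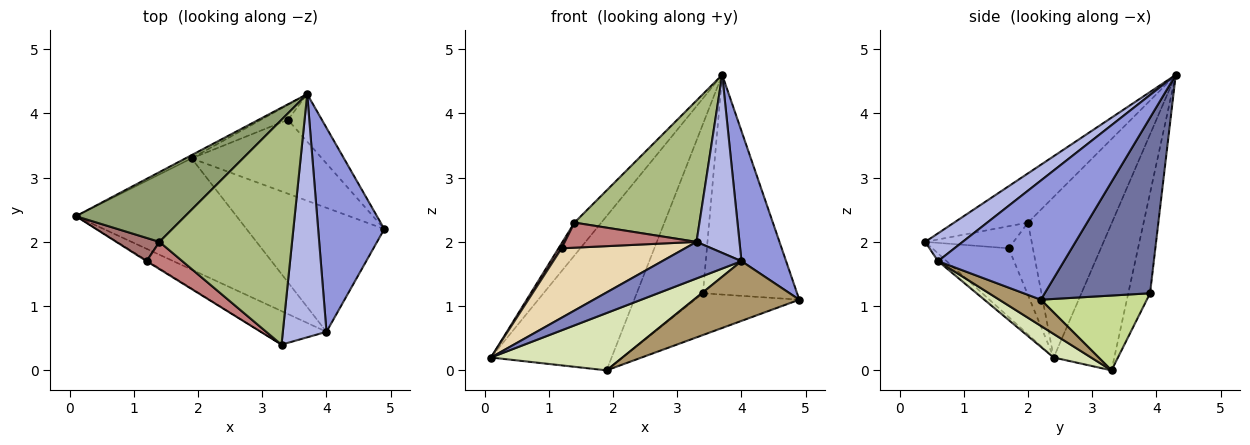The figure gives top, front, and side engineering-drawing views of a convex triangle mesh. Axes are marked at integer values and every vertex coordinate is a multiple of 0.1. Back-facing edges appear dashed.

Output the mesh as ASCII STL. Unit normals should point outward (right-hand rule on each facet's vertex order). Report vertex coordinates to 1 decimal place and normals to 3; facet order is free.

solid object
 facet normal 0.738 0.660 -0.143
  outer loop
   vertex 3.4 3.9 1.2
   vertex 3.7 4.3 4.6
   vertex 4.9 2.2 1.1
  endloop
 endfacet
 facet normal -0.079 -0.734 -0.674
  outer loop
   vertex 4.0 0.6 1.7
   vertex 3.3 0.4 2.0
   vertex 0.1 2.4 0.2
  endloop
 endfacet
 facet normal 0.835 -0.296 0.464
  outer loop
   vertex 4.0 0.6 1.7
   vertex 4.9 2.2 1.1
   vertex 3.7 4.3 4.6
  endloop
 endfacet
 facet normal 0.458 -0.525 0.717
  outer loop
   vertex 4.0 0.6 1.7
   vertex 3.7 4.3 4.6
   vertex 3.3 0.4 2.0
  endloop
 endfacet
 facet normal -0.799 0.256 0.544
  outer loop
   vertex 1.4 2.0 2.3
   vertex 3.7 4.3 4.6
   vertex 0.1 2.4 0.2
  endloop
 endfacet
 facet normal -0.300 -0.508 0.808
  outer loop
   vertex 1.4 2.0 2.3
   vertex 3.3 0.4 2.0
   vertex 3.7 4.3 4.6
  endloop
 endfacet
 facet normal 0.447 0.440 -0.779
  outer loop
   vertex 1.9 3.3 0.0
   vertex 3.4 3.9 1.2
   vertex 4.9 2.2 1.1
  endloop
 endfacet
 facet normal 0.129 -0.454 -0.881
  outer loop
   vertex 1.9 3.3 0.0
   vertex 4.0 0.6 1.7
   vertex 0.1 2.4 0.2
  endloop
 endfacet
 facet normal 0.169 -0.428 -0.888
  outer loop
   vertex 1.9 3.3 0.0
   vertex 4.9 2.2 1.1
   vertex 4.0 0.6 1.7
  endloop
 endfacet
 facet normal -0.449 0.893 -0.019
  outer loop
   vertex 1.9 3.3 0.0
   vertex 0.1 2.4 0.2
   vertex 3.7 4.3 4.6
  endloop
 endfacet
 facet normal -0.312 0.947 -0.084
  outer loop
   vertex 1.9 3.3 0.0
   vertex 3.7 4.3 4.6
   vertex 3.4 3.9 1.2
  endloop
 endfacet
 facet normal -0.526 -0.850 -0.010
  outer loop
   vertex 1.2 1.7 1.9
   vertex 0.1 2.4 0.2
   vertex 3.3 0.4 2.0
  endloop
 endfacet
 facet normal -0.854 -0.108 0.508
  outer loop
   vertex 1.2 1.7 1.9
   vertex 1.4 2.0 2.3
   vertex 0.1 2.4 0.2
  endloop
 endfacet
 facet normal -0.414 -0.617 0.670
  outer loop
   vertex 1.2 1.7 1.9
   vertex 3.3 0.4 2.0
   vertex 1.4 2.0 2.3
  endloop
 endfacet
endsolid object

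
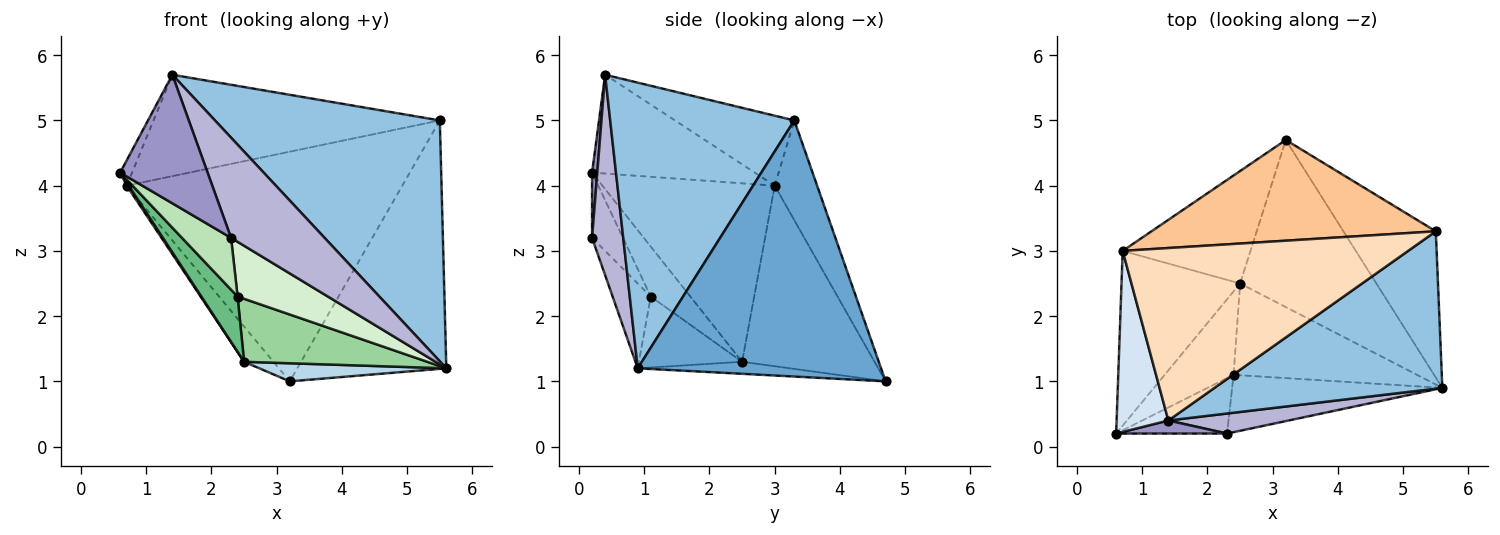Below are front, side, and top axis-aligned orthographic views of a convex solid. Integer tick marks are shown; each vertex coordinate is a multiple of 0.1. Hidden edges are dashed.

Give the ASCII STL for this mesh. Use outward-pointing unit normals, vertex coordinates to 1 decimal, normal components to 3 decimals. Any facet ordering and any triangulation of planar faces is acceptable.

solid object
 facet normal 0.815 0.499 -0.294
  outer loop
   vertex 5.5 3.3 5.0
   vertex 5.6 0.9 1.2
   vertex 3.2 4.7 1.0
  endloop
 endfacet
 facet normal 0.565 -0.691 0.451
  outer loop
   vertex 5.5 3.3 5.0
   vertex 1.4 0.4 5.7
   vertex 5.6 0.9 1.2
  endloop
 endfacet
 facet normal -0.087 -0.107 -0.990
  outer loop
   vertex 2.5 2.5 1.3
   vertex 3.2 4.7 1.0
   vertex 5.6 0.9 1.2
  endloop
 endfacet
 facet normal -0.884 0.065 0.463
  outer loop
   vertex 0.7 3.0 4.0
   vertex 0.6 0.2 4.2
   vertex 1.4 0.4 5.7
  endloop
 endfacet
 facet normal -0.833 -0.010 -0.553
  outer loop
   vertex 0.7 3.0 4.0
   vertex 2.5 2.5 1.3
   vertex 0.6 0.2 4.2
  endloop
 endfacet
 facet normal -0.803 0.178 -0.568
  outer loop
   vertex 0.7 3.0 4.0
   vertex 3.2 4.7 1.0
   vertex 2.5 2.5 1.3
  endloop
 endfacet
 facet normal -0.140 0.907 0.398
  outer loop
   vertex 0.7 3.0 4.0
   vertex 5.5 3.3 5.0
   vertex 3.2 4.7 1.0
  endloop
 endfacet
 facet normal -0.207 0.496 0.843
  outer loop
   vertex 0.7 3.0 4.0
   vertex 1.4 0.4 5.7
   vertex 5.5 3.3 5.0
  endloop
 endfacet
 facet normal -0.517 -0.473 -0.714
  outer loop
   vertex 2.4 1.1 2.3
   vertex 0.6 0.2 4.2
   vertex 2.5 2.5 1.3
  endloop
 endfacet
 facet normal -0.304 -0.539 -0.785
  outer loop
   vertex 2.4 1.1 2.3
   vertex 2.5 2.5 1.3
   vertex 5.6 0.9 1.2
  endloop
 endfacet
 facet normal -0.395 -0.627 -0.671
  outer loop
   vertex 2.3 0.2 3.2
   vertex 0.6 0.2 4.2
   vertex 2.4 1.1 2.3
  endloop
 endfacet
 facet normal -0.280 -0.663 -0.694
  outer loop
   vertex 2.3 0.2 3.2
   vertex 2.4 1.1 2.3
   vertex 5.6 0.9 1.2
  endloop
 endfacet
 facet normal 0.059 -0.993 0.101
  outer loop
   vertex 2.3 0.2 3.2
   vertex 1.4 0.4 5.7
   vertex 0.6 0.2 4.2
  endloop
 endfacet
 facet normal 0.311 -0.932 0.186
  outer loop
   vertex 2.3 0.2 3.2
   vertex 5.6 0.9 1.2
   vertex 1.4 0.4 5.7
  endloop
 endfacet
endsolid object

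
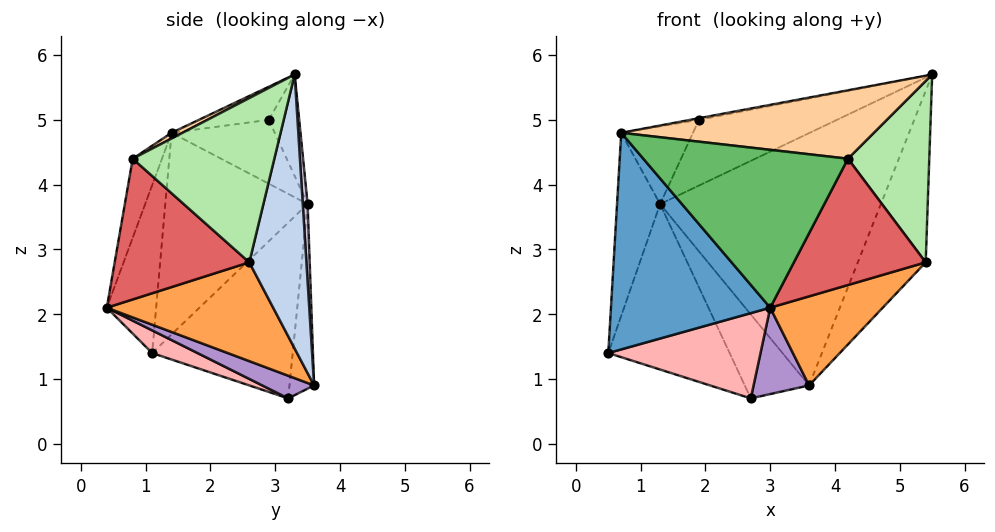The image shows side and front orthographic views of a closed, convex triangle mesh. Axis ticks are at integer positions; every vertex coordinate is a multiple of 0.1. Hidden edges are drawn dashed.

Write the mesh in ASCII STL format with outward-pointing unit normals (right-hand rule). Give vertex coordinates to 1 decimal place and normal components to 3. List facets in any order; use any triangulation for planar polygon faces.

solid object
 facet normal -0.294 -0.950 0.101
  outer loop
   vertex 0.7 1.4 4.8
   vertex 0.5 1.1 1.4
   vertex 3.0 0.4 2.1
  endloop
 endfacet
 facet normal 0.630 0.749 -0.203
  outer loop
   vertex 5.4 2.6 2.8
   vertex 3.6 3.6 0.9
   vertex 5.5 3.3 5.7
  endloop
 endfacet
 facet normal 0.563 -0.381 -0.734
  outer loop
   vertex 5.4 2.6 2.8
   vertex 3.0 0.4 2.1
   vertex 3.6 3.6 0.9
  endloop
 endfacet
 facet normal 0.020 -0.470 0.883
  outer loop
   vertex 4.2 0.8 4.4
   vertex 5.5 3.3 5.7
   vertex 0.7 1.4 4.8
  endloop
 endfacet
 facet normal -0.137 -0.961 0.239
  outer loop
   vertex 4.2 0.8 4.4
   vertex 0.7 1.4 4.8
   vertex 3.0 0.4 2.1
  endloop
 endfacet
 facet normal 0.864 -0.496 0.090
  outer loop
   vertex 4.2 0.8 4.4
   vertex 5.4 2.6 2.8
   vertex 5.5 3.3 5.7
  endloop
 endfacet
 facet normal 0.693 -0.679 -0.244
  outer loop
   vertex 4.2 0.8 4.4
   vertex 3.0 0.4 2.1
   vertex 5.4 2.6 2.8
  endloop
 endfacet
 facet normal 0.129 -0.432 -0.892
  outer loop
   vertex 2.7 3.2 0.7
   vertex 3.0 0.4 2.1
   vertex 0.5 1.1 1.4
  endloop
 endfacet
 facet normal 0.360 -0.386 -0.849
  outer loop
   vertex 2.7 3.2 0.7
   vertex 3.6 3.6 0.9
   vertex 3.0 0.4 2.1
  endloop
 endfacet
 facet normal 0.022 0.998 0.054
  outer loop
   vertex 1.3 3.5 3.7
   vertex 5.5 3.3 5.7
   vertex 3.6 3.6 0.9
  endloop
 endfacet
 facet normal -0.346 0.904 -0.252
  outer loop
   vertex 1.3 3.5 3.7
   vertex 3.6 3.6 0.9
   vertex 2.7 3.2 0.7
  endloop
 endfacet
 facet normal -0.957 0.289 0.031
  outer loop
   vertex 1.3 3.5 3.7
   vertex 0.5 1.1 1.4
   vertex 0.7 1.4 4.8
  endloop
 endfacet
 facet normal -0.698 0.603 -0.386
  outer loop
   vertex 1.3 3.5 3.7
   vertex 2.7 3.2 0.7
   vertex 0.5 1.1 1.4
  endloop
 endfacet
 facet normal -0.193 0.024 0.981
  outer loop
   vertex 1.9 2.9 5.0
   vertex 0.7 1.4 4.8
   vertex 5.5 3.3 5.7
  endloop
 endfacet
 facet normal -0.189 0.856 0.482
  outer loop
   vertex 1.9 2.9 5.0
   vertex 5.5 3.3 5.7
   vertex 1.3 3.5 3.7
  endloop
 endfacet
 facet normal -0.691 0.480 0.541
  outer loop
   vertex 1.9 2.9 5.0
   vertex 1.3 3.5 3.7
   vertex 0.7 1.4 4.8
  endloop
 endfacet
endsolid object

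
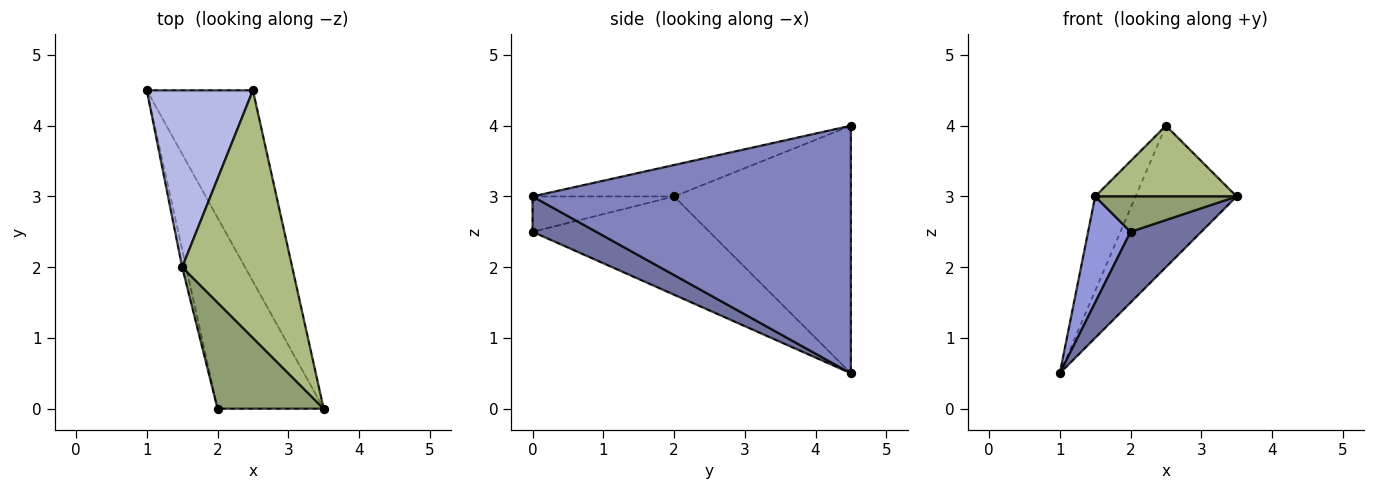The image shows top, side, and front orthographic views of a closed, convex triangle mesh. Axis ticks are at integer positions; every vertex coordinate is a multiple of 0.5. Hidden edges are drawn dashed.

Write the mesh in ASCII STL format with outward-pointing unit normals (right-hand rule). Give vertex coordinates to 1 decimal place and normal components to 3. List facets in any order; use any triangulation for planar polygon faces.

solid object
 facet normal 0.298 -0.331 -0.895
  outer loop
   vertex 2.0 0.0 2.5
   vertex 1.0 4.5 0.5
   vertex 3.5 0.0 3.0
  endloop
 endfacet
 facet normal 0.882 0.280 -0.378
  outer loop
   vertex 2.5 4.5 4.0
   vertex 3.5 0.0 3.0
   vertex 1.0 4.5 0.5
  endloop
 endfacet
 facet normal -0.972 -0.233 -0.039
  outer loop
   vertex 1.5 2.0 3.0
   vertex 1.0 4.5 0.5
   vertex 2.0 0.0 2.5
  endloop
 endfacet
 facet normal -0.900 0.206 0.386
  outer loop
   vertex 1.5 2.0 3.0
   vertex 2.5 4.5 4.0
   vertex 1.0 4.5 0.5
  endloop
 endfacet
 facet normal -0.302 -0.302 0.905
  outer loop
   vertex 1.5 2.0 3.0
   vertex 2.0 0.0 2.5
   vertex 3.5 0.0 3.0
  endloop
 endfacet
 facet normal -0.265 -0.265 0.927
  outer loop
   vertex 1.5 2.0 3.0
   vertex 3.5 0.0 3.0
   vertex 2.5 4.5 4.0
  endloop
 endfacet
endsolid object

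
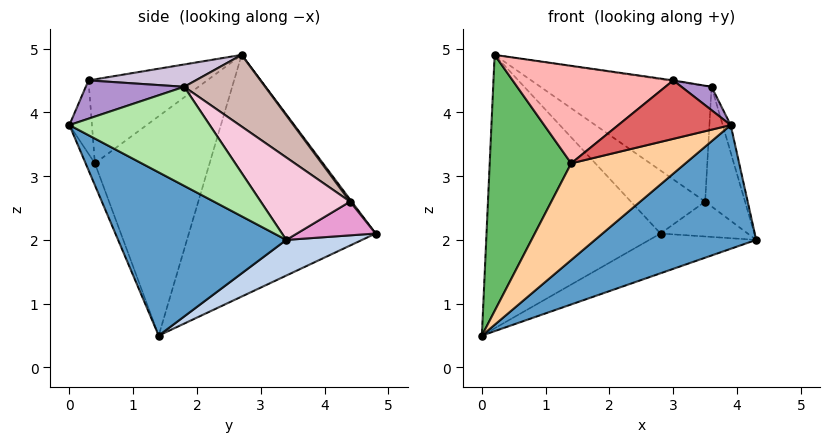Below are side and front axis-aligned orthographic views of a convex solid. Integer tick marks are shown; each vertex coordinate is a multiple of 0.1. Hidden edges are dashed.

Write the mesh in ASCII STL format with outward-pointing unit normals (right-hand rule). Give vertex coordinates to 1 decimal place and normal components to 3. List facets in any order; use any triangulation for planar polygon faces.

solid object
 facet normal 0.474 -0.455 -0.754
  outer loop
   vertex 3.9 0.0 3.8
   vertex 0.0 1.4 0.5
   vertex 4.3 3.4 2.0
  endloop
 endfacet
 facet normal 0.198 0.279 -0.940
  outer loop
   vertex 2.8 4.8 2.1
   vertex 4.3 3.4 2.0
   vertex 0.0 1.4 0.5
  endloop
 endfacet
 facet normal -0.722 0.672 -0.166
  outer loop
   vertex 2.8 4.8 2.1
   vertex 0.0 1.4 0.5
   vertex 0.2 2.7 4.9
  endloop
 endfacet
 facet normal -0.077 -0.947 -0.311
  outer loop
   vertex 1.4 0.4 3.2
   vertex 0.0 1.4 0.5
   vertex 3.9 0.0 3.8
  endloop
 endfacet
 facet normal -0.798 -0.567 0.204
  outer loop
   vertex 1.4 0.4 3.2
   vertex 0.2 2.7 4.9
   vertex 0.0 1.4 0.5
  endloop
 endfacet
 facet normal 0.948 0.054 0.313
  outer loop
   vertex 3.6 1.8 4.4
   vertex 3.9 0.0 3.8
   vertex 4.3 3.4 2.0
  endloop
 endfacet
 facet normal -0.194 -0.967 0.165
  outer loop
   vertex 3.0 0.3 4.5
   vertex 1.4 0.4 3.2
   vertex 3.9 0.0 3.8
  endloop
 endfacet
 facet normal -0.494 -0.669 0.556
  outer loop
   vertex 3.0 0.3 4.5
   vertex 0.2 2.7 4.9
   vertex 1.4 0.4 3.2
  endloop
 endfacet
 facet normal 0.568 -0.174 0.805
  outer loop
   vertex 3.0 0.3 4.5
   vertex 3.9 0.0 3.8
   vertex 3.6 1.8 4.4
  endloop
 endfacet
 facet normal 0.147 0.007 0.989
  outer loop
   vertex 3.0 0.3 4.5
   vertex 3.6 1.8 4.4
   vertex 0.2 2.7 4.9
  endloop
 endfacet
 facet normal 0.017 0.792 0.610
  outer loop
   vertex 3.5 4.4 2.6
   vertex 2.8 4.8 2.1
   vertex 0.2 2.7 4.9
  endloop
 endfacet
 facet normal 0.263 0.556 0.788
  outer loop
   vertex 3.5 4.4 2.6
   vertex 0.2 2.7 4.9
   vertex 3.6 1.8 4.4
  endloop
 endfacet
 facet normal 0.634 0.702 -0.325
  outer loop
   vertex 3.5 4.4 2.6
   vertex 4.3 3.4 2.0
   vertex 2.8 4.8 2.1
  endloop
 endfacet
 facet normal 0.804 0.359 0.474
  outer loop
   vertex 3.5 4.4 2.6
   vertex 3.6 1.8 4.4
   vertex 4.3 3.4 2.0
  endloop
 endfacet
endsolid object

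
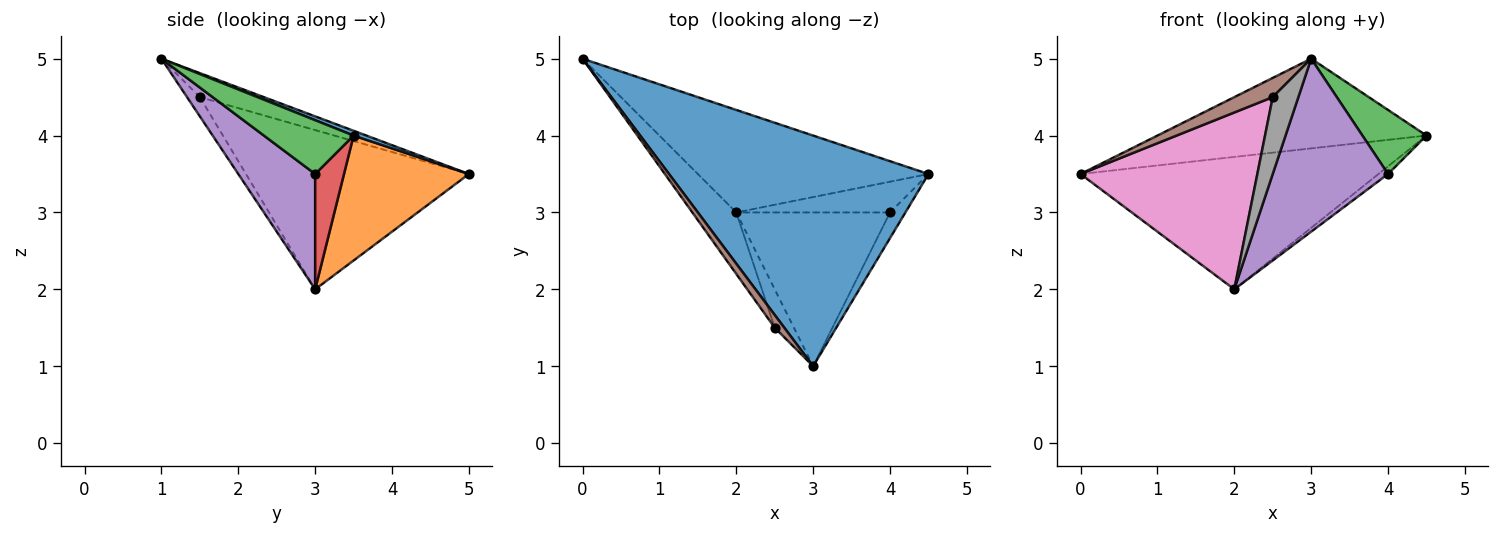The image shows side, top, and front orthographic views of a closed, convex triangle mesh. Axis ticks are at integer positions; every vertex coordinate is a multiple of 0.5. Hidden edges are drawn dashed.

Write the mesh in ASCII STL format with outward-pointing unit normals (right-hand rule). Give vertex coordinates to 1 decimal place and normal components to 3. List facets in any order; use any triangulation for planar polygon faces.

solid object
 facet normal 0.017 0.362 0.932
  outer loop
   vertex 3.0 1.0 5.0
   vertex 4.5 3.5 4.0
   vertex 0.0 5.0 3.5
  endloop
 endfacet
 facet normal 0.315 0.751 -0.581
  outer loop
   vertex 2.0 3.0 2.0
   vertex 0.0 5.0 3.5
   vertex 4.5 3.5 4.0
  endloop
 endfacet
 facet normal 0.793 -0.566 -0.226
  outer loop
   vertex 4.0 3.0 3.5
   vertex 4.5 3.5 4.0
   vertex 3.0 1.0 5.0
  endloop
 endfacet
 facet normal 0.588 0.196 -0.784
  outer loop
   vertex 4.0 3.0 3.5
   vertex 2.0 3.0 2.0
   vertex 4.5 3.5 4.0
  endloop
 endfacet
 facet normal 0.446 -0.669 -0.595
  outer loop
   vertex 4.0 3.0 3.5
   vertex 3.0 1.0 5.0
   vertex 2.0 3.0 2.0
  endloop
 endfacet
 facet normal -0.811 -0.487 0.324
  outer loop
   vertex 2.5 1.5 4.5
   vertex 3.0 1.0 5.0
   vertex 0.0 5.0 3.5
  endloop
 endfacet
 facet normal -0.766 -0.607 -0.211
  outer loop
   vertex 2.5 1.5 4.5
   vertex 0.0 5.0 3.5
   vertex 2.0 3.0 2.0
  endloop
 endfacet
 facet normal -0.408 -0.816 -0.408
  outer loop
   vertex 2.5 1.5 4.5
   vertex 2.0 3.0 2.0
   vertex 3.0 1.0 5.0
  endloop
 endfacet
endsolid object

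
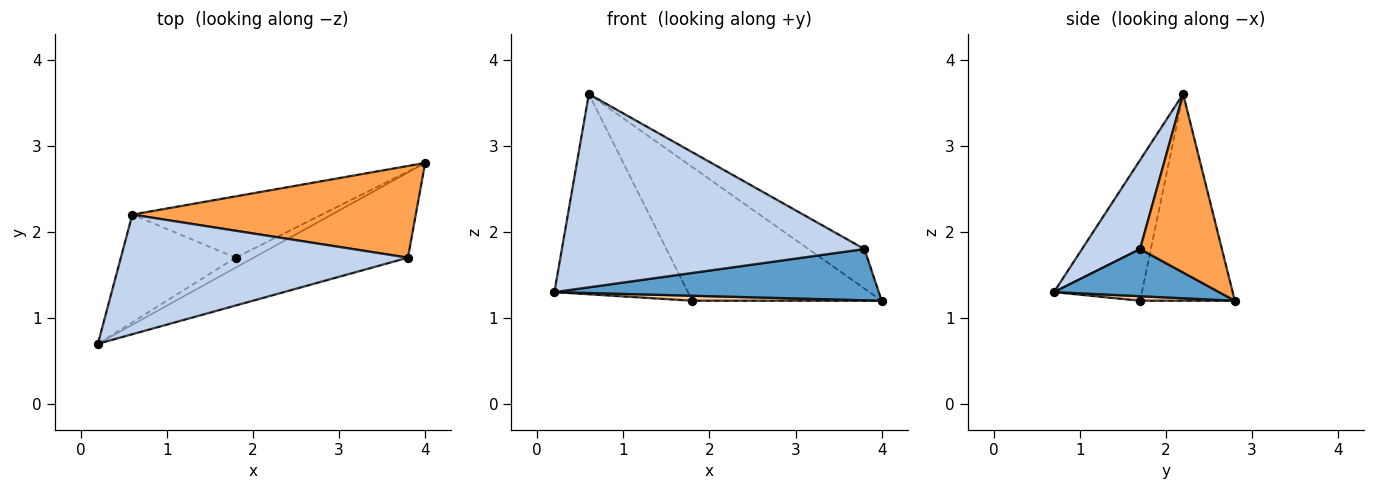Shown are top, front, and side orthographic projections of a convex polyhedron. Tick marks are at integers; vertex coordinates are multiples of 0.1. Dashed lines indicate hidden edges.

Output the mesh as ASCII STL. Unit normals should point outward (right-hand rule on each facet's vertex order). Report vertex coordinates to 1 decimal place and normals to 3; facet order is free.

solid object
 facet normal 0.254 -0.498 -0.829
  outer loop
   vertex 3.8 1.7 1.8
   vertex 0.2 0.7 1.3
   vertex 4.0 2.8 1.2
  endloop
 endfacet
 facet normal 0.161 -0.839 0.519
  outer loop
   vertex 3.8 1.7 1.8
   vertex 0.6 2.2 3.6
   vertex 0.2 0.7 1.3
  endloop
 endfacet
 facet normal 0.501 0.343 0.795
  outer loop
   vertex 3.8 1.7 1.8
   vertex 4.0 2.8 1.2
   vertex 0.6 2.2 3.6
  endloop
 endfacet
 facet normal 0.218 -0.436 -0.873
  outer loop
   vertex 1.8 1.7 1.2
   vertex 4.0 2.8 1.2
   vertex 0.2 0.7 1.3
  endloop
 endfacet
 facet normal -0.502 0.762 -0.410
  outer loop
   vertex 1.8 1.7 1.2
   vertex 0.2 0.7 1.3
   vertex 0.6 2.2 3.6
  endloop
 endfacet
 facet normal -0.414 0.828 -0.379
  outer loop
   vertex 1.8 1.7 1.2
   vertex 0.6 2.2 3.6
   vertex 4.0 2.8 1.2
  endloop
 endfacet
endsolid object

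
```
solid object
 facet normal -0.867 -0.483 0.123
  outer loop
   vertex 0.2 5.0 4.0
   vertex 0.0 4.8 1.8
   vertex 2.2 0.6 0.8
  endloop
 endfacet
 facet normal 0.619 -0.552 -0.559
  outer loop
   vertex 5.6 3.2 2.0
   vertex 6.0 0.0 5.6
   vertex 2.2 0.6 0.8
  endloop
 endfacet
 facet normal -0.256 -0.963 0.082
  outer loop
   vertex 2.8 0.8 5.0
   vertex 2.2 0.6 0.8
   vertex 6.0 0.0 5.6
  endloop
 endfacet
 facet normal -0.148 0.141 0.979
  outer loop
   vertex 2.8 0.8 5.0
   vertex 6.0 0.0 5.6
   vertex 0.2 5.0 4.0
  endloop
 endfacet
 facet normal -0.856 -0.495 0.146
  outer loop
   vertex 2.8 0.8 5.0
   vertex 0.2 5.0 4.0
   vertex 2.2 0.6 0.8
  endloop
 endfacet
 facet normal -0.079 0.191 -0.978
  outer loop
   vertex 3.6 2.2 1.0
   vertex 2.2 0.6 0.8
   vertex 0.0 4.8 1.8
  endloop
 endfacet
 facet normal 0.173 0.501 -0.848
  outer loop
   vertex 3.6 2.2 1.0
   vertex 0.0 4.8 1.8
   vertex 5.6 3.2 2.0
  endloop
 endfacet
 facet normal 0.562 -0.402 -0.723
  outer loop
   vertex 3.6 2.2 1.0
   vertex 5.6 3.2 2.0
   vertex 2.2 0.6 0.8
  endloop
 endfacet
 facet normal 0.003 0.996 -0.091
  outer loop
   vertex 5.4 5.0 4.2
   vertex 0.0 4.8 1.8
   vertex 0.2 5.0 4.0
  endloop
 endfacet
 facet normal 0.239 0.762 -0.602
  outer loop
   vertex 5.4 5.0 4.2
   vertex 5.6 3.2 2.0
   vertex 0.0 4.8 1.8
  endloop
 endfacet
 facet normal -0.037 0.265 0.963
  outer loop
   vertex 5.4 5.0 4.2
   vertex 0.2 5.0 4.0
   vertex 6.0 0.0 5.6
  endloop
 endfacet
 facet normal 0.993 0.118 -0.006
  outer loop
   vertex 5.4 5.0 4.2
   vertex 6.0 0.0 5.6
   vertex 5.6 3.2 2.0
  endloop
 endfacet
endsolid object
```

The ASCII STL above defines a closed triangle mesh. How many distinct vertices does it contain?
8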